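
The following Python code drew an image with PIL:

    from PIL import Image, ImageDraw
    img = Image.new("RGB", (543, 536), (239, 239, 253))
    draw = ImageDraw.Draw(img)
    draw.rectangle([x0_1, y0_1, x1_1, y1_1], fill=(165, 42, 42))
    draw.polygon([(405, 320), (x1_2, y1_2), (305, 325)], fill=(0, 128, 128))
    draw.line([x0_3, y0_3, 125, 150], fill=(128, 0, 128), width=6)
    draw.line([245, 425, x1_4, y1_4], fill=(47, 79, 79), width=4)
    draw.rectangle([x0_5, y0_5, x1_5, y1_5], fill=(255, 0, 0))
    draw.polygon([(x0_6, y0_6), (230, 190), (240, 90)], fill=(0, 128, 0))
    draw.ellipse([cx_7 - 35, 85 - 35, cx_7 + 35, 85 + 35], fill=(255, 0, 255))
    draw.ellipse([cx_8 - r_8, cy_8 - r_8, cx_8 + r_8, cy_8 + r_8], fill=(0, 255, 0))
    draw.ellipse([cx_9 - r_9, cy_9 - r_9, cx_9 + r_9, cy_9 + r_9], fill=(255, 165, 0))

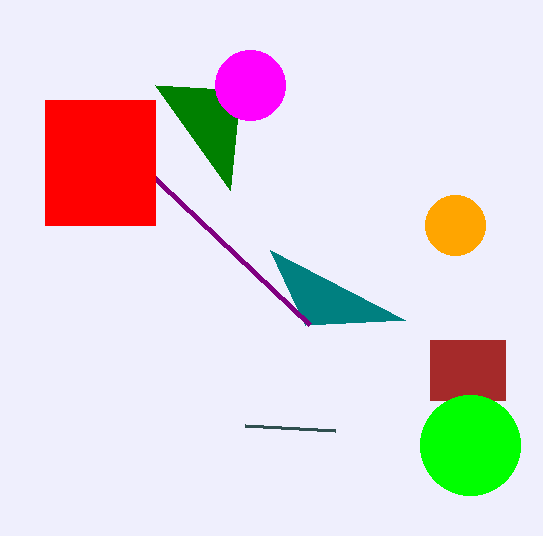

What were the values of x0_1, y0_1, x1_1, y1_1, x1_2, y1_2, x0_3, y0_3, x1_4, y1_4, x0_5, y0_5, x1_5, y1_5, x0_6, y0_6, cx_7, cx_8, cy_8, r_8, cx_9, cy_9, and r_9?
x0_1 = 430
y0_1 = 340
x1_1 = 505
y1_1 = 400
x1_2 = 270
y1_2 = 250
x0_3 = 310
y0_3 = 325
x1_4 = 335
y1_4 = 430
x0_5 = 45
y0_5 = 100
x1_5 = 155
y1_5 = 225
x0_6 = 155
y0_6 = 85
cx_7 = 250
cx_8 = 470
cy_8 = 445
r_8 = 50
cx_9 = 455
cy_9 = 225
r_9 = 30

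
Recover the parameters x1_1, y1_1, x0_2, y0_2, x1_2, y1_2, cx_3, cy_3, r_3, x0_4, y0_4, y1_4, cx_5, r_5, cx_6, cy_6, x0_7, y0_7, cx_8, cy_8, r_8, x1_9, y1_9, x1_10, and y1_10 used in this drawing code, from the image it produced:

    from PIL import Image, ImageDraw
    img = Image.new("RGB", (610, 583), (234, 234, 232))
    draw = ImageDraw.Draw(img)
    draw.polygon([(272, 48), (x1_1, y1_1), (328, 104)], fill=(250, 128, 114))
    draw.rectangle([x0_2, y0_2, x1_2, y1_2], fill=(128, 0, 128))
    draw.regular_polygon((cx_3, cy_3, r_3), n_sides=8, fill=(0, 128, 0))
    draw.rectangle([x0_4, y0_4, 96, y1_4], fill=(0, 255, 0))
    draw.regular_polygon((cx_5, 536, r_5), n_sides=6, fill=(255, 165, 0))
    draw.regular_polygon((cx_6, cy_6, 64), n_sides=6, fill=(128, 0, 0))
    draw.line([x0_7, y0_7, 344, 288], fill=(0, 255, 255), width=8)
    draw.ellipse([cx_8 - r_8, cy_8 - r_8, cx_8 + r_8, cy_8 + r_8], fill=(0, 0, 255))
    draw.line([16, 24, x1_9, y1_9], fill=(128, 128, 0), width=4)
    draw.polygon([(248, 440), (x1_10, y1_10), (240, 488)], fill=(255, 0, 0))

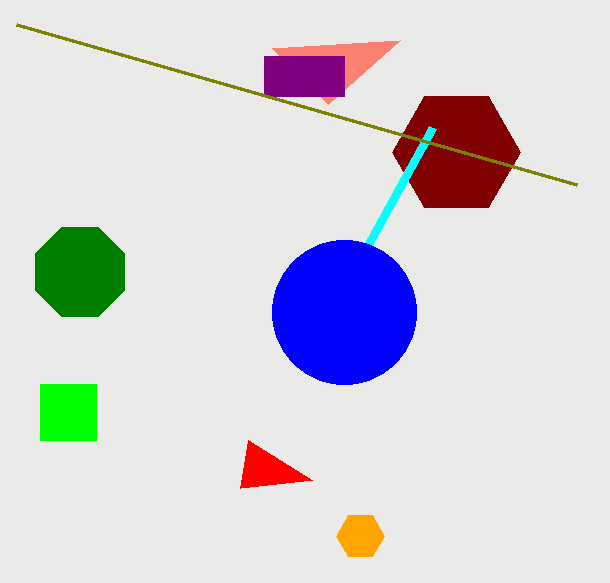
x1_1 = 400, y1_1 = 40, x0_2 = 264, y0_2 = 56, x1_2 = 344, y1_2 = 96, cx_3 = 80, cy_3 = 272, r_3 = 48, x0_4 = 40, y0_4 = 384, y1_4 = 440, cx_5 = 360, r_5 = 24, cx_6 = 456, cy_6 = 152, x0_7 = 432, y0_7 = 128, cx_8 = 344, cy_8 = 312, r_8 = 72, x1_9 = 576, y1_9 = 184, x1_10 = 312, y1_10 = 480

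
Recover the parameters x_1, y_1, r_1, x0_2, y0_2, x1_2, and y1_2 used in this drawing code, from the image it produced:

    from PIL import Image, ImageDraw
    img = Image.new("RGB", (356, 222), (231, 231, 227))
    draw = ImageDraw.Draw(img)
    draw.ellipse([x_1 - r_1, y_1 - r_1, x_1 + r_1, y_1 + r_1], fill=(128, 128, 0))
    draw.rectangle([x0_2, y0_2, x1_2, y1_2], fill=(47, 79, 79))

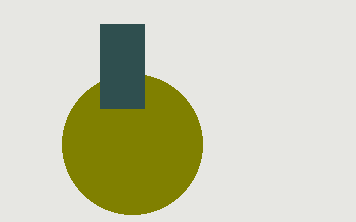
x_1 = 132
y_1 = 144
r_1 = 70
x0_2 = 100
y0_2 = 24
x1_2 = 144
y1_2 = 108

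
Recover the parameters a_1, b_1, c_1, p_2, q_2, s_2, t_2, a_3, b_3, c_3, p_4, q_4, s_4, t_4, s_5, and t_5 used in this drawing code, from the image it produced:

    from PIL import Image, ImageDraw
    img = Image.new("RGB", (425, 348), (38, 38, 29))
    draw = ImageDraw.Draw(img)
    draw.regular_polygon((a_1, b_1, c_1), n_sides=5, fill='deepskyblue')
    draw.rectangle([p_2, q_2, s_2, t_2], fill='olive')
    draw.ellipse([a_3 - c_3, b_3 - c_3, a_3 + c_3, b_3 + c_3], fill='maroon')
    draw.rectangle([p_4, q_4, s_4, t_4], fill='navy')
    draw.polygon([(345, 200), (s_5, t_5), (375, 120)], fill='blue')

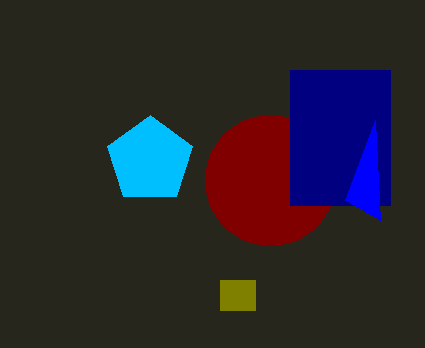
a_1 = 150, b_1 = 160, c_1 = 45, p_2 = 220, q_2 = 280, s_2 = 255, t_2 = 310, a_3 = 270, b_3 = 180, c_3 = 65, p_4 = 290, q_4 = 70, s_4 = 390, t_4 = 205, s_5 = 380, t_5 = 220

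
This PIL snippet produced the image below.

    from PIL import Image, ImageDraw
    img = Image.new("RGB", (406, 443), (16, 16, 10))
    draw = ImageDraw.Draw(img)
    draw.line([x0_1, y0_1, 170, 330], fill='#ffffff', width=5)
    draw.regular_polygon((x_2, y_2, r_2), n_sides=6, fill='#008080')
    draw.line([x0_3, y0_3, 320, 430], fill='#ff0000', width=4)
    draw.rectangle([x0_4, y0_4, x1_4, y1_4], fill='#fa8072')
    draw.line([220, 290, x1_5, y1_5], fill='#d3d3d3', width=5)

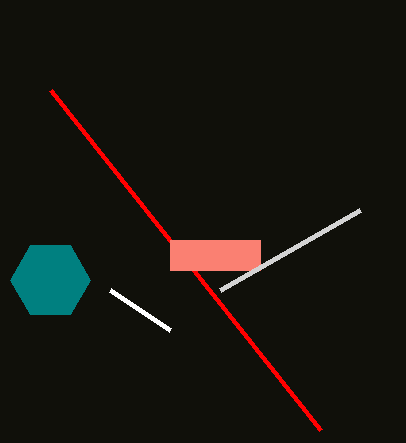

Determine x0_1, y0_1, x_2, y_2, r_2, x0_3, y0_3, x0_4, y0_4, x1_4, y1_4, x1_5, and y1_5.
x0_1 = 110
y0_1 = 290
x_2 = 50
y_2 = 280
r_2 = 40
x0_3 = 50
y0_3 = 90
x0_4 = 170
y0_4 = 240
x1_4 = 260
y1_4 = 270
x1_5 = 360
y1_5 = 210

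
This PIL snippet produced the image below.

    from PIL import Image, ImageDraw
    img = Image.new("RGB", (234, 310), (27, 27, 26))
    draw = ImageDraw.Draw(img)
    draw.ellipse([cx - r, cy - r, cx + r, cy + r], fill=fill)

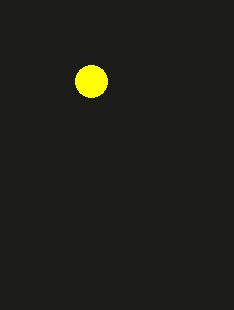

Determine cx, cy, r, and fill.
cx = 91, cy = 81, r = 16, fill = 'yellow'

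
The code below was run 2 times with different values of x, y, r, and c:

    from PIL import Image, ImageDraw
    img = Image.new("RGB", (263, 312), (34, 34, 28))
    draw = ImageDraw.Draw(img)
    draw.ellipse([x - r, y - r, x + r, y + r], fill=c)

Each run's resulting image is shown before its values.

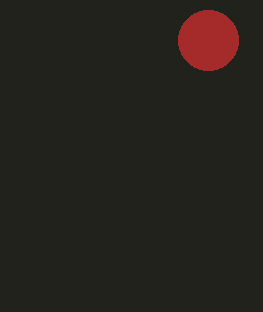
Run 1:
x = 208
y = 40
r = 30
c = 'brown'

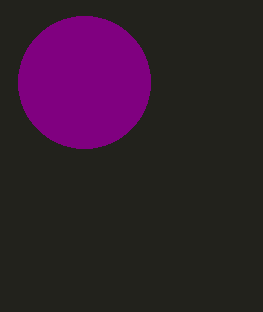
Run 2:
x = 84, y = 82, r = 66, c = 'purple'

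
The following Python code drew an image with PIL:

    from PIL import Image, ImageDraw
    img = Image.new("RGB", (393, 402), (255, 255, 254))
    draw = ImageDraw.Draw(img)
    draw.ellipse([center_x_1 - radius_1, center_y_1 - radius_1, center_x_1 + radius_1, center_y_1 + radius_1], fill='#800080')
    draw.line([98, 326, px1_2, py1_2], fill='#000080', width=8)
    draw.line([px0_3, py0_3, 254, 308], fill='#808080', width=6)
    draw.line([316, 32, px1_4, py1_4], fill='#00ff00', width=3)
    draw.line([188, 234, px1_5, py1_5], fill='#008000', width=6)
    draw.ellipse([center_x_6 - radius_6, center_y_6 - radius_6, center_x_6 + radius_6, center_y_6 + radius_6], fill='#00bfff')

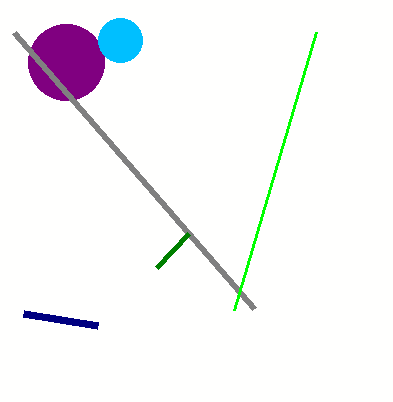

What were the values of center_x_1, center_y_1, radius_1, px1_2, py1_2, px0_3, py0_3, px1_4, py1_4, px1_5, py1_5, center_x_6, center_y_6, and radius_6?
center_x_1 = 66; center_y_1 = 62; radius_1 = 38; px1_2 = 24; py1_2 = 314; px0_3 = 14; py0_3 = 32; px1_4 = 234; py1_4 = 310; px1_5 = 156; py1_5 = 268; center_x_6 = 120; center_y_6 = 40; radius_6 = 22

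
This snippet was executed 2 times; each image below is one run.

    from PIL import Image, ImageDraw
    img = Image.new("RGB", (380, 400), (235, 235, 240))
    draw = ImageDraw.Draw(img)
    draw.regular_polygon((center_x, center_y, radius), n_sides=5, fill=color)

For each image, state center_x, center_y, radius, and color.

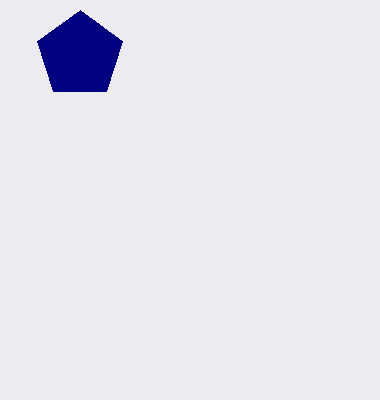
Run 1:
center_x = 80
center_y = 55
radius = 45
color = 'navy'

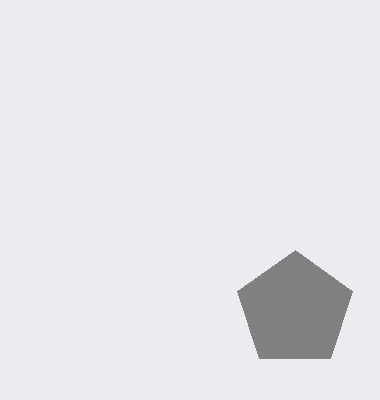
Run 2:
center_x = 295; center_y = 310; radius = 60; color = 'gray'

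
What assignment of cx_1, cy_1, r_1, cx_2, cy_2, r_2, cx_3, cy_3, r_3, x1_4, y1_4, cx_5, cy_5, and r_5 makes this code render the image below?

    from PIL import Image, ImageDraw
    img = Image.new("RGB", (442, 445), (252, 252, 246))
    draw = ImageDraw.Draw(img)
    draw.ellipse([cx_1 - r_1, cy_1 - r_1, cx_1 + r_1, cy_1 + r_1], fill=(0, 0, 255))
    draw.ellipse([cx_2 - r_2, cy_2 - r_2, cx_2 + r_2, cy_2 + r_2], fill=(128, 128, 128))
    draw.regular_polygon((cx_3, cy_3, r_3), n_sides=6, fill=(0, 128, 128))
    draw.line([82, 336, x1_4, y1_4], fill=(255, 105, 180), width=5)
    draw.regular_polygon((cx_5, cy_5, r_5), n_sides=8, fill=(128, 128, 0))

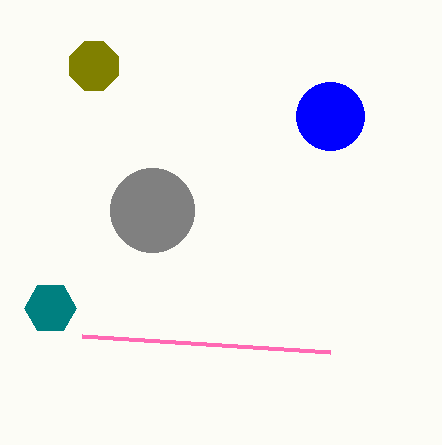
cx_1 = 330, cy_1 = 116, r_1 = 34, cx_2 = 152, cy_2 = 210, r_2 = 42, cx_3 = 50, cy_3 = 308, r_3 = 26, x1_4 = 330, y1_4 = 352, cx_5 = 94, cy_5 = 66, r_5 = 26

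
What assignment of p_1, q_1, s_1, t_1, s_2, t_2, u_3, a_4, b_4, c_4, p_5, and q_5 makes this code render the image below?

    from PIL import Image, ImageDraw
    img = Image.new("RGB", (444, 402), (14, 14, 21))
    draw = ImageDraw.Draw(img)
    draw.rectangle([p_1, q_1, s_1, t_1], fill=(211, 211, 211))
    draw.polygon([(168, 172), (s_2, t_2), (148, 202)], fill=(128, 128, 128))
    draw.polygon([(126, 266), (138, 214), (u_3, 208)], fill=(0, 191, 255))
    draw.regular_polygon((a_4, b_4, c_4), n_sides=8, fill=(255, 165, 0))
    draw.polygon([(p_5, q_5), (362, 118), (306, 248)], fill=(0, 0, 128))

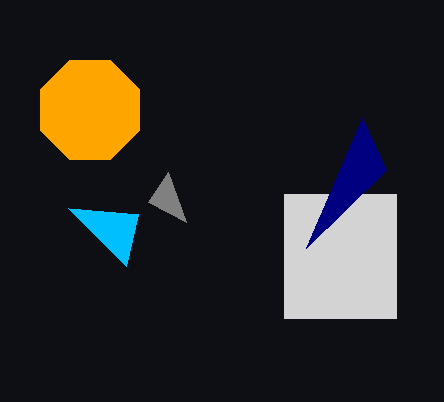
p_1 = 284, q_1 = 194, s_1 = 396, t_1 = 318, s_2 = 186, t_2 = 222, u_3 = 68, a_4 = 90, b_4 = 110, c_4 = 54, p_5 = 386, q_5 = 170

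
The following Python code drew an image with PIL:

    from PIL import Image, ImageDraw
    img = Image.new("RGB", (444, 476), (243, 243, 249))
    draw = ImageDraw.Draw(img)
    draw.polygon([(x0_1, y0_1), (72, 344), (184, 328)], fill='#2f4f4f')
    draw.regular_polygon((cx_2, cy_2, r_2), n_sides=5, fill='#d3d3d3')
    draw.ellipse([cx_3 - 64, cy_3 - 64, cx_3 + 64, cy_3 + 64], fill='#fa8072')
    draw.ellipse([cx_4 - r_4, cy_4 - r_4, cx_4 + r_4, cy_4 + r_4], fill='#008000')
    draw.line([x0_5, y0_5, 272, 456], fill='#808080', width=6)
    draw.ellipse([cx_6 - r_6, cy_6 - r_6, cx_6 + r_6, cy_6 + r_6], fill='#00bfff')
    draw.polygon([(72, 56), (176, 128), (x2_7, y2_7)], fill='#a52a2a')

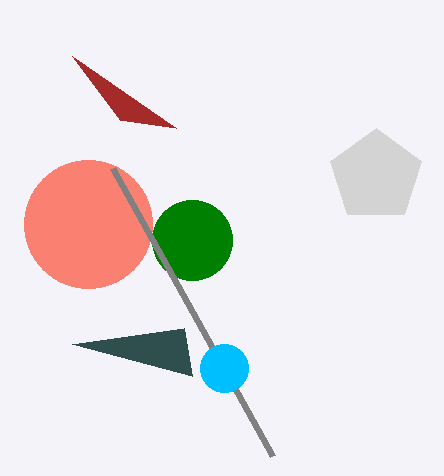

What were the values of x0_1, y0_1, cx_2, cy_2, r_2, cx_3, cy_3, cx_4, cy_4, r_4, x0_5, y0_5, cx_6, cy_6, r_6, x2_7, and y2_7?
x0_1 = 192
y0_1 = 376
cx_2 = 376
cy_2 = 176
r_2 = 48
cx_3 = 88
cy_3 = 224
cx_4 = 192
cy_4 = 240
r_4 = 40
x0_5 = 112
y0_5 = 168
cx_6 = 224
cy_6 = 368
r_6 = 24
x2_7 = 120
y2_7 = 120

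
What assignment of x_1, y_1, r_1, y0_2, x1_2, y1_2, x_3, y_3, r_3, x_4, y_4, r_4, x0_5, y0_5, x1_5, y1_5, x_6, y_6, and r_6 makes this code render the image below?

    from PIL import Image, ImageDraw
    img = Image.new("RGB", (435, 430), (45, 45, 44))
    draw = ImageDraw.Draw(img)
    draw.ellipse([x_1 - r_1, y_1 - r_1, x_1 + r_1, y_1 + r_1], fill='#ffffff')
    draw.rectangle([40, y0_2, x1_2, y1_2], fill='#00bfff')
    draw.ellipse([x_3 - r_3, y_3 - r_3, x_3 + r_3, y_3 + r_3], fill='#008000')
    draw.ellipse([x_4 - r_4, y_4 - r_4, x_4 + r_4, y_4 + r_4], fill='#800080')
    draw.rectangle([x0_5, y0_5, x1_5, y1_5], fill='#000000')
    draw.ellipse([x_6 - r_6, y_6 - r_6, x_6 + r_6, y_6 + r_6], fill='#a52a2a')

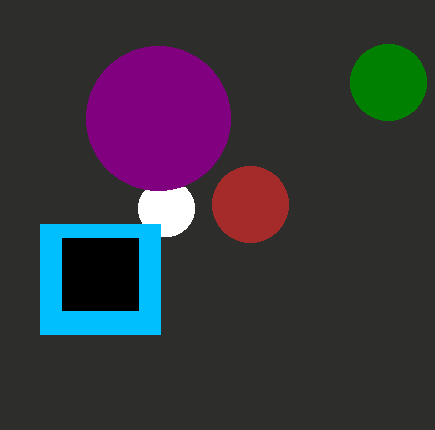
x_1 = 166
y_1 = 208
r_1 = 28
y0_2 = 224
x1_2 = 160
y1_2 = 334
x_3 = 388
y_3 = 82
r_3 = 38
x_4 = 158
y_4 = 118
r_4 = 72
x0_5 = 62
y0_5 = 238
x1_5 = 138
y1_5 = 310
x_6 = 250
y_6 = 204
r_6 = 38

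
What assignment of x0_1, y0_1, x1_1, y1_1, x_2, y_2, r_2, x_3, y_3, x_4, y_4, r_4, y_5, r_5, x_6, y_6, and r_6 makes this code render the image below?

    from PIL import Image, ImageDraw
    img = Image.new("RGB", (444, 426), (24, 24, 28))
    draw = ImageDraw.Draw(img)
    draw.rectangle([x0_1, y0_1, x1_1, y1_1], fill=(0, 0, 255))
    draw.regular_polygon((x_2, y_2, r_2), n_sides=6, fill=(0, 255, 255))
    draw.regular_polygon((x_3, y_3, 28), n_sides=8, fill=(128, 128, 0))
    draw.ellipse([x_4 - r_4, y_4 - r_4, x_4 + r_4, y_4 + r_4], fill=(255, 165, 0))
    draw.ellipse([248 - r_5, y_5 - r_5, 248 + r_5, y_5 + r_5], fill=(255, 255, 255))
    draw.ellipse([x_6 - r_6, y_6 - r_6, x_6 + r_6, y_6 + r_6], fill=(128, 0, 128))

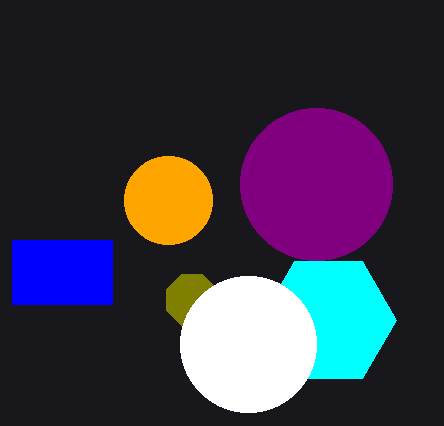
x0_1 = 12; y0_1 = 240; x1_1 = 112; y1_1 = 304; x_2 = 328; y_2 = 320; r_2 = 68; x_3 = 192; y_3 = 300; x_4 = 168; y_4 = 200; r_4 = 44; y_5 = 344; r_5 = 68; x_6 = 316; y_6 = 184; r_6 = 76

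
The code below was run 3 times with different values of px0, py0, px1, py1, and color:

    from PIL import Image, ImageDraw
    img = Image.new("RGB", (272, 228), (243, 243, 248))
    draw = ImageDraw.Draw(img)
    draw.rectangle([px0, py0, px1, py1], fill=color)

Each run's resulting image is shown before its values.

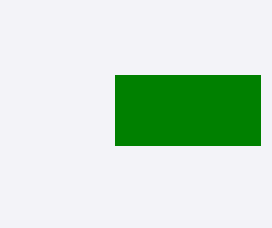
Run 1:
px0 = 115; py0 = 75; px1 = 260; py1 = 145; color = 'green'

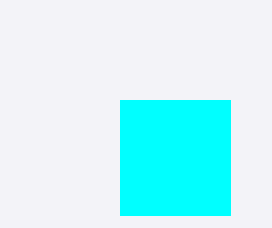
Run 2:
px0 = 120; py0 = 100; px1 = 230; py1 = 215; color = 'cyan'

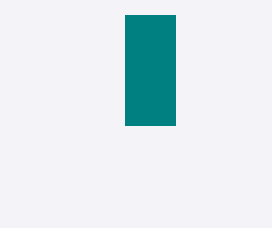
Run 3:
px0 = 125
py0 = 15
px1 = 175
py1 = 125
color = 'teal'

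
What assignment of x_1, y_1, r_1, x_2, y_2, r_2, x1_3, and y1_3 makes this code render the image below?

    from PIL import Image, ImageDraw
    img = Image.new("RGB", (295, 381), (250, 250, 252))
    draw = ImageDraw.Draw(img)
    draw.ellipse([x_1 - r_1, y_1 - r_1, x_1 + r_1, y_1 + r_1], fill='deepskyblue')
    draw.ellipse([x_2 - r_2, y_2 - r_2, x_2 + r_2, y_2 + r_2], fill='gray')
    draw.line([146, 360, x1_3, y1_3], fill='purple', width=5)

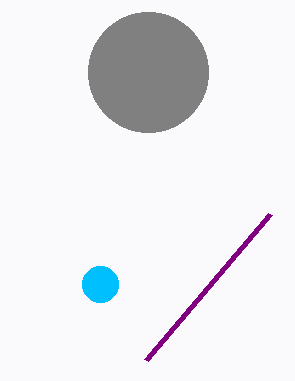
x_1 = 100, y_1 = 284, r_1 = 18, x_2 = 148, y_2 = 72, r_2 = 60, x1_3 = 270, y1_3 = 214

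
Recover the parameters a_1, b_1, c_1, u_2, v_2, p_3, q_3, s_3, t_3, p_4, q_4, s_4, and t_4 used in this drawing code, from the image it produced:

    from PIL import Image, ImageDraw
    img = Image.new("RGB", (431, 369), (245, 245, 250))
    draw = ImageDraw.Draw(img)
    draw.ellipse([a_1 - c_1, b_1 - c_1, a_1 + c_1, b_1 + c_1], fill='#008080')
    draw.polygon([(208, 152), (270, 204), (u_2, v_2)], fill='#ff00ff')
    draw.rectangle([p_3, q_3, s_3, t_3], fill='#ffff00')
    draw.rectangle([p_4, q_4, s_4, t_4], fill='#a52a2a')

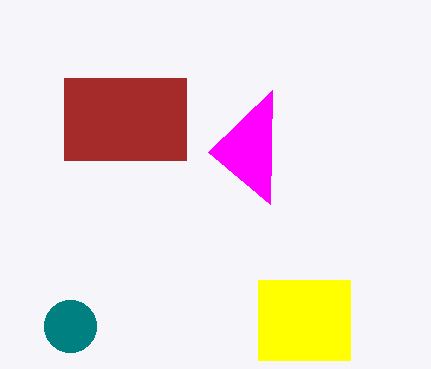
a_1 = 70; b_1 = 326; c_1 = 26; u_2 = 272; v_2 = 90; p_3 = 258; q_3 = 280; s_3 = 350; t_3 = 360; p_4 = 64; q_4 = 78; s_4 = 186; t_4 = 160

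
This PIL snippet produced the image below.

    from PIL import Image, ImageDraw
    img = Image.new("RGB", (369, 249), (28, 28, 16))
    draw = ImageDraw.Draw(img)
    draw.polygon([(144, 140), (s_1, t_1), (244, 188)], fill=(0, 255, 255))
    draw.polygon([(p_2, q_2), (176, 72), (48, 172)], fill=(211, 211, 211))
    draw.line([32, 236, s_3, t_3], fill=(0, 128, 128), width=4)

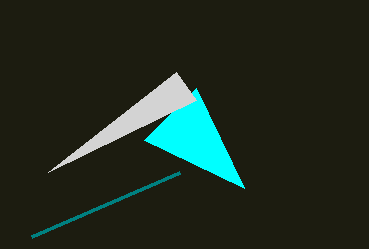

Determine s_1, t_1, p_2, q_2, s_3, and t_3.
s_1 = 196, t_1 = 88, p_2 = 196, q_2 = 100, s_3 = 180, t_3 = 172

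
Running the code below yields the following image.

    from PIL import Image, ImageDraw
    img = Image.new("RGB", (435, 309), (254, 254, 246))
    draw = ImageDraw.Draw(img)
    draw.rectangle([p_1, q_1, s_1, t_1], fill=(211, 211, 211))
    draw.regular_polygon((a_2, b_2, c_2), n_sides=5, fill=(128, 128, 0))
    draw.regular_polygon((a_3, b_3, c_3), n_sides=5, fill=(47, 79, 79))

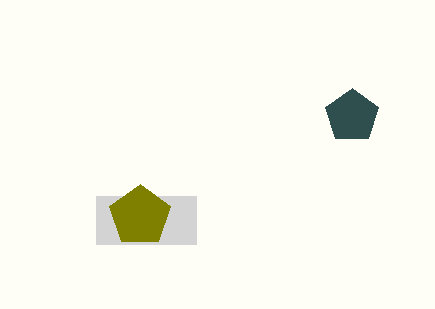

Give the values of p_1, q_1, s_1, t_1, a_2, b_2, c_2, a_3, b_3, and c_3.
p_1 = 96
q_1 = 196
s_1 = 196
t_1 = 244
a_2 = 140
b_2 = 216
c_2 = 32
a_3 = 352
b_3 = 116
c_3 = 28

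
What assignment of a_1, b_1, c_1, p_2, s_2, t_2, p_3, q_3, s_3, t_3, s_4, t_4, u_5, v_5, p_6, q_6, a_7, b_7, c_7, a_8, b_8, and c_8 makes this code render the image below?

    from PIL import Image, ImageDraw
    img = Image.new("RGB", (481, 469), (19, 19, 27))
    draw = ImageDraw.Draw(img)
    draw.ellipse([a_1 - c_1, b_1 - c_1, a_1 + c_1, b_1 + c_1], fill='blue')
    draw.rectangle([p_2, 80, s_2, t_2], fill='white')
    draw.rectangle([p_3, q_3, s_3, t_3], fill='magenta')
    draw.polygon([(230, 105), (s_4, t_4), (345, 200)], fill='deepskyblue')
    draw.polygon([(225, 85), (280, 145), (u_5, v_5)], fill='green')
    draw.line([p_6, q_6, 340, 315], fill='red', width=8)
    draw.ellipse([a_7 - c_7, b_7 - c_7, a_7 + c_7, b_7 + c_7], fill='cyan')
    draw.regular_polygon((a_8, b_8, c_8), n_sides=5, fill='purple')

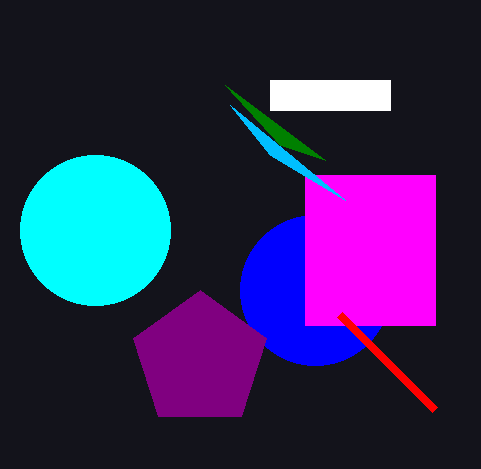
a_1 = 315
b_1 = 290
c_1 = 75
p_2 = 270
s_2 = 390
t_2 = 110
p_3 = 305
q_3 = 175
s_3 = 435
t_3 = 325
s_4 = 270
t_4 = 155
u_5 = 325
v_5 = 160
p_6 = 435
q_6 = 410
a_7 = 95
b_7 = 230
c_7 = 75
a_8 = 200
b_8 = 360
c_8 = 70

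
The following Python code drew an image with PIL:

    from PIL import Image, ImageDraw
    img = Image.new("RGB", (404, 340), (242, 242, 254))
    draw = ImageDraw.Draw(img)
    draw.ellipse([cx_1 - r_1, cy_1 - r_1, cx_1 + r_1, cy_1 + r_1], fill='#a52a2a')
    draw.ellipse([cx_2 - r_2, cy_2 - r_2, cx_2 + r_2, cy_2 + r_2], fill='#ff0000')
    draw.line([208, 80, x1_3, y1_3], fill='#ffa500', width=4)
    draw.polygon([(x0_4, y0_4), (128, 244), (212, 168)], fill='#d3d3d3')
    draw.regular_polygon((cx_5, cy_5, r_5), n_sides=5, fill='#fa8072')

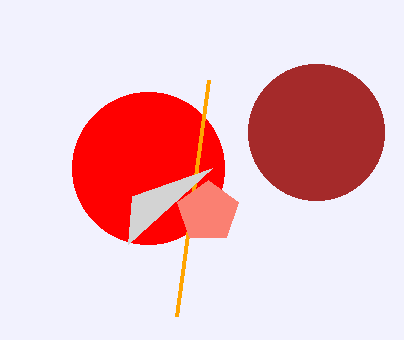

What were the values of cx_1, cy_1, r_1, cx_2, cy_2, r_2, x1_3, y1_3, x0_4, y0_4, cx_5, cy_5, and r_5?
cx_1 = 316; cy_1 = 132; r_1 = 68; cx_2 = 148; cy_2 = 168; r_2 = 76; x1_3 = 176; y1_3 = 316; x0_4 = 132; y0_4 = 196; cx_5 = 208; cy_5 = 212; r_5 = 32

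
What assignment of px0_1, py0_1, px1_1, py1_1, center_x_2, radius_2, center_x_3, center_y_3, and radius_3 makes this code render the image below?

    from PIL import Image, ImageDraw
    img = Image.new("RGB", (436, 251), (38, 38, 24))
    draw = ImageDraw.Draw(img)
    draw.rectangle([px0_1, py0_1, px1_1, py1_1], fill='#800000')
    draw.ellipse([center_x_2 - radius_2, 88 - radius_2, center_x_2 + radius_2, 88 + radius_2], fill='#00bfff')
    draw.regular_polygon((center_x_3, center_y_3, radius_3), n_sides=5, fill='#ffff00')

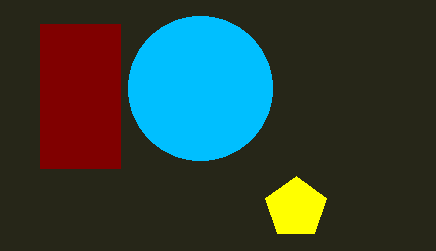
px0_1 = 40
py0_1 = 24
px1_1 = 120
py1_1 = 168
center_x_2 = 200
radius_2 = 72
center_x_3 = 296
center_y_3 = 208
radius_3 = 32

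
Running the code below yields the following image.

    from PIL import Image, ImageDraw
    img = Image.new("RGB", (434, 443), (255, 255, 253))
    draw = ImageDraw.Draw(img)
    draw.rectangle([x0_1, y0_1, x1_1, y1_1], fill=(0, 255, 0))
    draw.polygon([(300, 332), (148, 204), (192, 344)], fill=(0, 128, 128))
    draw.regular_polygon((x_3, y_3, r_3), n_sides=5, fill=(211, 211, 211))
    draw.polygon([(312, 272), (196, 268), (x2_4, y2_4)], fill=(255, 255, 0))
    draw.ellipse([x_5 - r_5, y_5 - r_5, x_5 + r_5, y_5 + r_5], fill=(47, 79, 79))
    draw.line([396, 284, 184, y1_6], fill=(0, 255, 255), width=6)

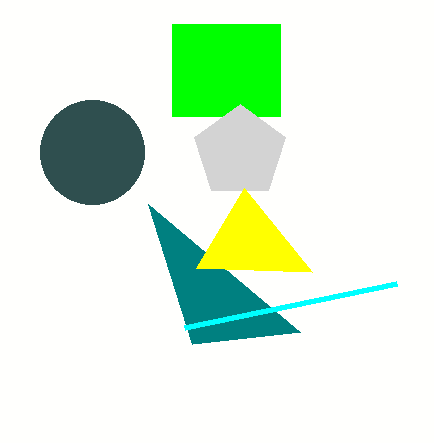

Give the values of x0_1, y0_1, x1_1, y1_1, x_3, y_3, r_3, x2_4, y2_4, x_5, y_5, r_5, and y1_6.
x0_1 = 172; y0_1 = 24; x1_1 = 280; y1_1 = 116; x_3 = 240; y_3 = 152; r_3 = 48; x2_4 = 244; y2_4 = 188; x_5 = 92; y_5 = 152; r_5 = 52; y1_6 = 328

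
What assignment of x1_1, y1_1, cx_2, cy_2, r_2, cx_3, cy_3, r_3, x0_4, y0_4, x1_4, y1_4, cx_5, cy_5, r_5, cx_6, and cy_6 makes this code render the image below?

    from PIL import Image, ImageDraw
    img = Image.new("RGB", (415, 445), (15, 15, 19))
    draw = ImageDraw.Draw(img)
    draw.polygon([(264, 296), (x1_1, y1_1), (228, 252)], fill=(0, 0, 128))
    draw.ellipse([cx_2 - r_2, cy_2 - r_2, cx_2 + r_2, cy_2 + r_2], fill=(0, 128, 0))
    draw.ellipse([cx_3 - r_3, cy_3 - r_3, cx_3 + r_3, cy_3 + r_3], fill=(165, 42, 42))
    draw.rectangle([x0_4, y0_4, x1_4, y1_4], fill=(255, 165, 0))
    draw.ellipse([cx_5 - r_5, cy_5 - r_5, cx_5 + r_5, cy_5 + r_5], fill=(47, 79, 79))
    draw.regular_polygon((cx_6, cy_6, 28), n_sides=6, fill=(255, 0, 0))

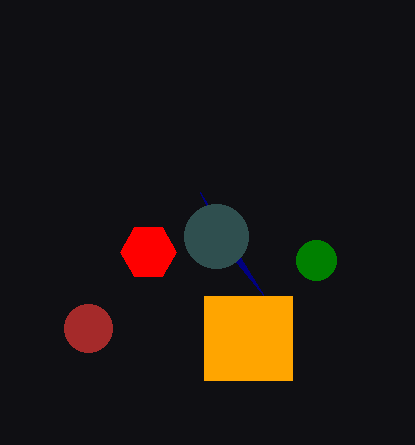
x1_1 = 200; y1_1 = 192; cx_2 = 316; cy_2 = 260; r_2 = 20; cx_3 = 88; cy_3 = 328; r_3 = 24; x0_4 = 204; y0_4 = 296; x1_4 = 292; y1_4 = 380; cx_5 = 216; cy_5 = 236; r_5 = 32; cx_6 = 148; cy_6 = 252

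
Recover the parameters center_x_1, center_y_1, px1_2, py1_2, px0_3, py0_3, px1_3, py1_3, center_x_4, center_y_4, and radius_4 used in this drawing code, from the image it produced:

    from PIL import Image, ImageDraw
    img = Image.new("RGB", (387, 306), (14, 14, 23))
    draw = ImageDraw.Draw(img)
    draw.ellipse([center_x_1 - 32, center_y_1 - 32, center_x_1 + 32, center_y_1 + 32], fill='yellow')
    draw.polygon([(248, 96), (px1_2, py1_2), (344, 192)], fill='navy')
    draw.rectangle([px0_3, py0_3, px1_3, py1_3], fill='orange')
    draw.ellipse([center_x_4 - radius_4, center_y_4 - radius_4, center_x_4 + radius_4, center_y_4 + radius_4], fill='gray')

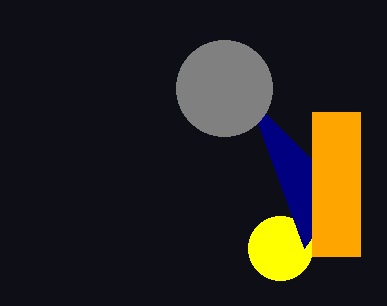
center_x_1 = 280, center_y_1 = 248, px1_2 = 304, py1_2 = 248, px0_3 = 312, py0_3 = 112, px1_3 = 360, py1_3 = 256, center_x_4 = 224, center_y_4 = 88, radius_4 = 48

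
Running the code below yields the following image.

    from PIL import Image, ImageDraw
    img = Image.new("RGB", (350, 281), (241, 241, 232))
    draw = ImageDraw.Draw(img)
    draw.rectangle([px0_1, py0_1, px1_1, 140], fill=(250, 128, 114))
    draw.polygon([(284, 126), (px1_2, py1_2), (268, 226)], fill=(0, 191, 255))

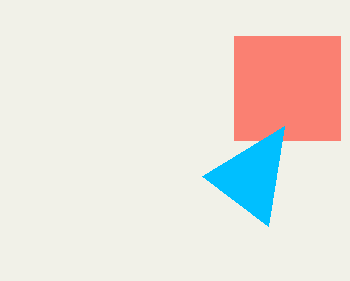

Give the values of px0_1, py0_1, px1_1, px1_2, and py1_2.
px0_1 = 234, py0_1 = 36, px1_1 = 340, px1_2 = 202, py1_2 = 176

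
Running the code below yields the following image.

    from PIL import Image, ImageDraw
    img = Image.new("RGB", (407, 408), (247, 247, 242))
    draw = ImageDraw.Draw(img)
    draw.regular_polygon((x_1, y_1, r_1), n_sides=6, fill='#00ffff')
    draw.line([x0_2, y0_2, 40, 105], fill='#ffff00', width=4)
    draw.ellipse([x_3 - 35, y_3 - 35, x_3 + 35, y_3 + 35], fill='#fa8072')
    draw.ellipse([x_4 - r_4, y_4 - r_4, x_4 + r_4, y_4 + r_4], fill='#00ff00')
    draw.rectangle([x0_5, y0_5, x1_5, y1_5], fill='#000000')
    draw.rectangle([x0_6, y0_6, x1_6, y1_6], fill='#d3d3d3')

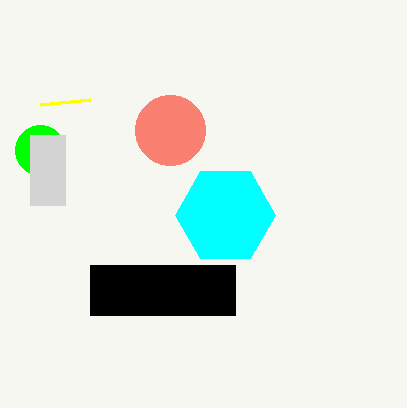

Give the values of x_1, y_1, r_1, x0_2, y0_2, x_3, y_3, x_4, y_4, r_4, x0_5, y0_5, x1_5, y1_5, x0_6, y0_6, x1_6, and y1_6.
x_1 = 225, y_1 = 215, r_1 = 50, x0_2 = 90, y0_2 = 100, x_3 = 170, y_3 = 130, x_4 = 40, y_4 = 150, r_4 = 25, x0_5 = 90, y0_5 = 265, x1_5 = 235, y1_5 = 315, x0_6 = 30, y0_6 = 135, x1_6 = 65, y1_6 = 205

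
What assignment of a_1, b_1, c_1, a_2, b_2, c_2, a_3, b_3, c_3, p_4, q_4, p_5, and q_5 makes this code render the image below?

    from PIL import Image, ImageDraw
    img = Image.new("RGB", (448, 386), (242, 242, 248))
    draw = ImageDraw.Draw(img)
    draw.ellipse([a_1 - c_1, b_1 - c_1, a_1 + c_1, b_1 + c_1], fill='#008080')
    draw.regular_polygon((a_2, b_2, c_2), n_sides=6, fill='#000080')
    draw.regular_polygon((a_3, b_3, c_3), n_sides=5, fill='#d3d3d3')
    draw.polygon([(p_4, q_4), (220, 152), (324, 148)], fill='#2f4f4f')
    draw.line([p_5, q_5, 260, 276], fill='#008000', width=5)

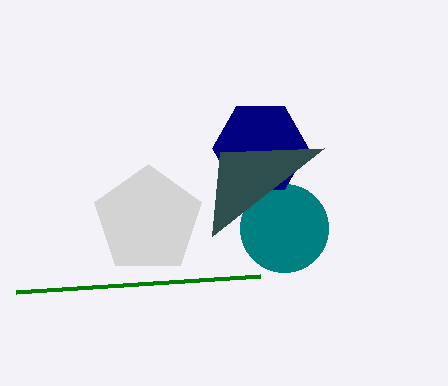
a_1 = 284
b_1 = 228
c_1 = 44
a_2 = 260
b_2 = 148
c_2 = 48
a_3 = 148
b_3 = 220
c_3 = 56
p_4 = 212
q_4 = 236
p_5 = 16
q_5 = 292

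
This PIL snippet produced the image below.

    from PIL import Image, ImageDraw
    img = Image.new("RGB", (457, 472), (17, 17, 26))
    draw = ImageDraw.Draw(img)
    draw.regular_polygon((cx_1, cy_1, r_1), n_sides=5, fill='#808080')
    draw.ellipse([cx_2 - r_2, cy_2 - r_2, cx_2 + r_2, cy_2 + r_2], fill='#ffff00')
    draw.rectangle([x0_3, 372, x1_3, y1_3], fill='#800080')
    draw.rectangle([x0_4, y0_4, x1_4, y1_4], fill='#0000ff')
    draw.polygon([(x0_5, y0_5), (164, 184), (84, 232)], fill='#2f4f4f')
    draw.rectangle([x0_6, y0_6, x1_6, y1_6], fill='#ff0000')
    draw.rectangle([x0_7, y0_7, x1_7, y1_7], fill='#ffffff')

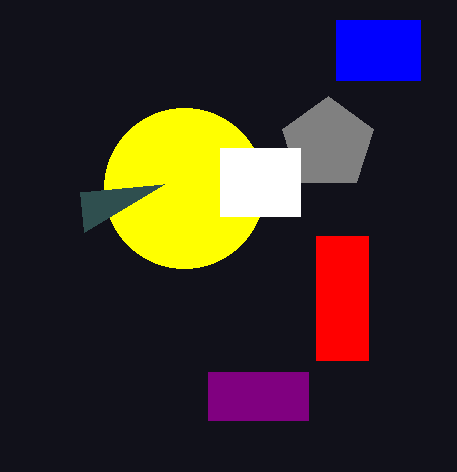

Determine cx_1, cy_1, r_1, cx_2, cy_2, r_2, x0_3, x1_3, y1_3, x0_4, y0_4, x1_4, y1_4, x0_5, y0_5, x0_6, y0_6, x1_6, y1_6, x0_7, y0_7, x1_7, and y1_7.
cx_1 = 328; cy_1 = 144; r_1 = 48; cx_2 = 184; cy_2 = 188; r_2 = 80; x0_3 = 208; x1_3 = 308; y1_3 = 420; x0_4 = 336; y0_4 = 20; x1_4 = 420; y1_4 = 80; x0_5 = 80; y0_5 = 192; x0_6 = 316; y0_6 = 236; x1_6 = 368; y1_6 = 360; x0_7 = 220; y0_7 = 148; x1_7 = 300; y1_7 = 216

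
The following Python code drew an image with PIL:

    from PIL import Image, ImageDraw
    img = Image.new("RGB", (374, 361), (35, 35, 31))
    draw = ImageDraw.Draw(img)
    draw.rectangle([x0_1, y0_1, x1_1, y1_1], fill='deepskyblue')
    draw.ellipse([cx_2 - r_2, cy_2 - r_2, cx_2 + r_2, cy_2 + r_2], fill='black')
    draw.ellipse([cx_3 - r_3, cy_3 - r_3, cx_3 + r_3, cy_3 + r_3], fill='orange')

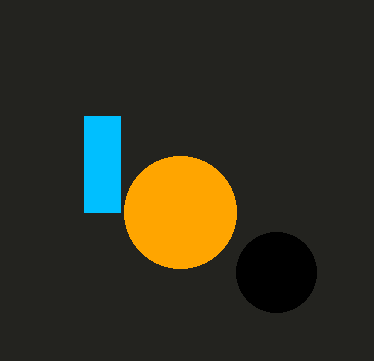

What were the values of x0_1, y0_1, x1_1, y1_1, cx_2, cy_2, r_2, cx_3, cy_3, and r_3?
x0_1 = 84; y0_1 = 116; x1_1 = 120; y1_1 = 212; cx_2 = 276; cy_2 = 272; r_2 = 40; cx_3 = 180; cy_3 = 212; r_3 = 56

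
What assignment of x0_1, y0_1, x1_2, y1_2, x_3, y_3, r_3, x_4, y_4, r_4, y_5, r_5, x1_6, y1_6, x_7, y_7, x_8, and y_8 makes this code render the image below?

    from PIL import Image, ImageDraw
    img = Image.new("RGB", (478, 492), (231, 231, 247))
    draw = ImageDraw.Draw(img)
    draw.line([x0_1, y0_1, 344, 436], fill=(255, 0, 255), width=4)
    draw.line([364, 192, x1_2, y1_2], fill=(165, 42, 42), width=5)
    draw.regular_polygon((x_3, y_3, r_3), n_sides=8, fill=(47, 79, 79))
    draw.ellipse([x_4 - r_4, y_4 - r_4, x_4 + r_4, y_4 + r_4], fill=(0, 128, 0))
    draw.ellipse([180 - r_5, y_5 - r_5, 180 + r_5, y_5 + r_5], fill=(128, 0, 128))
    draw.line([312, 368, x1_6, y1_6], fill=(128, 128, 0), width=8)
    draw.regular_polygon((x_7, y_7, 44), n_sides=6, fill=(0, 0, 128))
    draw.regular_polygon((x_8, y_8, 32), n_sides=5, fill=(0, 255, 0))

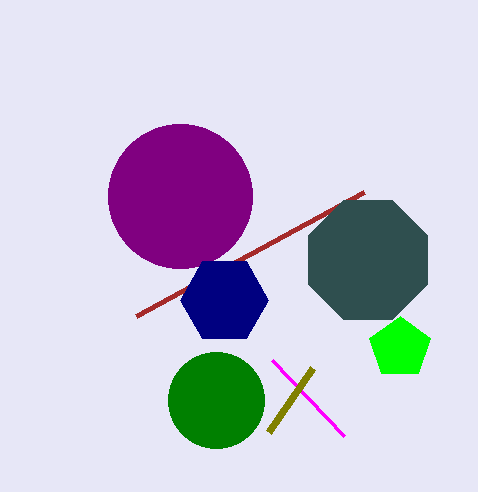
x0_1 = 272
y0_1 = 360
x1_2 = 136
y1_2 = 316
x_3 = 368
y_3 = 260
r_3 = 64
x_4 = 216
y_4 = 400
r_4 = 48
y_5 = 196
r_5 = 72
x1_6 = 268
y1_6 = 432
x_7 = 224
y_7 = 300
x_8 = 400
y_8 = 348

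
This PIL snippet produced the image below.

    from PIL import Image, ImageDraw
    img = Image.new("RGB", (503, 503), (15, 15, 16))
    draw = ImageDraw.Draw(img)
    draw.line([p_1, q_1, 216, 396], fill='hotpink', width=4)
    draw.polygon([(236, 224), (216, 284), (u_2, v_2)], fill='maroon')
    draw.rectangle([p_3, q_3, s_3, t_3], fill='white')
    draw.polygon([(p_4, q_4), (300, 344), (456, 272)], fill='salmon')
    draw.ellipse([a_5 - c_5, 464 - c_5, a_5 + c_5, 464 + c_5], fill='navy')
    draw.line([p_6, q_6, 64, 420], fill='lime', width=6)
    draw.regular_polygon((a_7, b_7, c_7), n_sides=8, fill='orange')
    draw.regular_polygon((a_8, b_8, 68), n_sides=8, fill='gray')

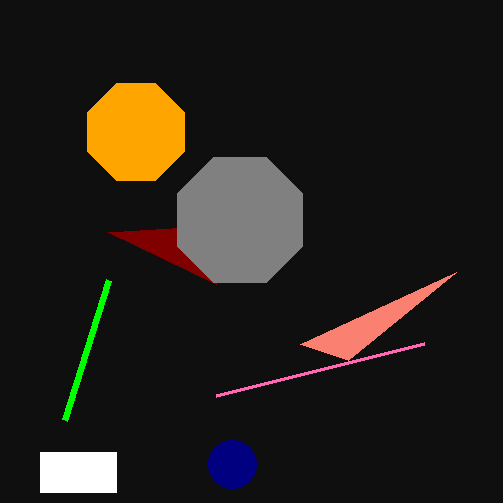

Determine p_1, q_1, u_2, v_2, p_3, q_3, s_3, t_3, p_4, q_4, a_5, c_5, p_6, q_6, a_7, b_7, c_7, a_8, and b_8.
p_1 = 424, q_1 = 344, u_2 = 108, v_2 = 232, p_3 = 40, q_3 = 452, s_3 = 116, t_3 = 492, p_4 = 348, q_4 = 360, a_5 = 232, c_5 = 24, p_6 = 108, q_6 = 280, a_7 = 136, b_7 = 132, c_7 = 52, a_8 = 240, b_8 = 220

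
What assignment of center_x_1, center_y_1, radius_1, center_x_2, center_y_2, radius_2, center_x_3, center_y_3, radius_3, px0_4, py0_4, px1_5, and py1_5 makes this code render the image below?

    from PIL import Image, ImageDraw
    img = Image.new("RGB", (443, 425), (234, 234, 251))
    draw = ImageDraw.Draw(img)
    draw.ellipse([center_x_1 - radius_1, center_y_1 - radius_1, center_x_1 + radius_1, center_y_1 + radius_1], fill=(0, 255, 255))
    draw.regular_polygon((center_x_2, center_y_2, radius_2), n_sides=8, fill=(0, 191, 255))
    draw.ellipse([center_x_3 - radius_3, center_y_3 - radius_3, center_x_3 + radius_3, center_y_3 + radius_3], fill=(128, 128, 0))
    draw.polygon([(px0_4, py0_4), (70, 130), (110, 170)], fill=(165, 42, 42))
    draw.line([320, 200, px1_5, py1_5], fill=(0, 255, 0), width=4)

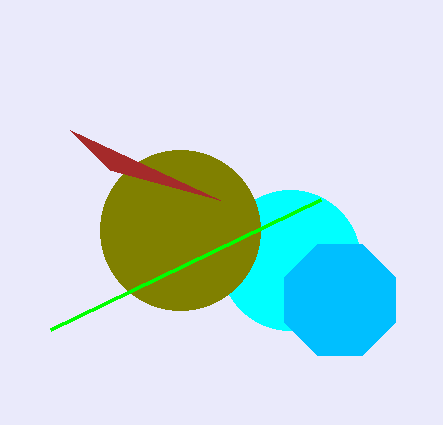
center_x_1 = 290, center_y_1 = 260, radius_1 = 70, center_x_2 = 340, center_y_2 = 300, radius_2 = 60, center_x_3 = 180, center_y_3 = 230, radius_3 = 80, px0_4 = 220, py0_4 = 200, px1_5 = 50, py1_5 = 330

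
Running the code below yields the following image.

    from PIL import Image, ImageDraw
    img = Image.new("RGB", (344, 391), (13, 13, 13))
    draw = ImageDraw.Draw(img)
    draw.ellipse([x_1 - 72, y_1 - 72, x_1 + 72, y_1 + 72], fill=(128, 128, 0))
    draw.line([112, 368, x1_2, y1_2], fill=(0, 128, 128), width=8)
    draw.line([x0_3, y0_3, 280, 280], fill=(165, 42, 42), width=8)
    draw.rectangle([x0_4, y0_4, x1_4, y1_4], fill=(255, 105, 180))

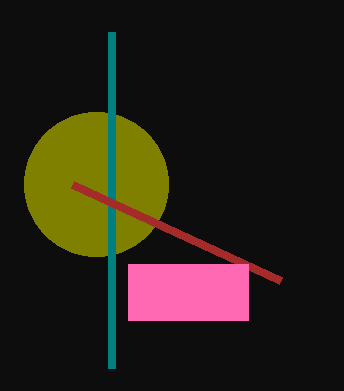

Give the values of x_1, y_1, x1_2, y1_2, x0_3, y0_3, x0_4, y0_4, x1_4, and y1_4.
x_1 = 96; y_1 = 184; x1_2 = 112; y1_2 = 32; x0_3 = 72; y0_3 = 184; x0_4 = 128; y0_4 = 264; x1_4 = 248; y1_4 = 320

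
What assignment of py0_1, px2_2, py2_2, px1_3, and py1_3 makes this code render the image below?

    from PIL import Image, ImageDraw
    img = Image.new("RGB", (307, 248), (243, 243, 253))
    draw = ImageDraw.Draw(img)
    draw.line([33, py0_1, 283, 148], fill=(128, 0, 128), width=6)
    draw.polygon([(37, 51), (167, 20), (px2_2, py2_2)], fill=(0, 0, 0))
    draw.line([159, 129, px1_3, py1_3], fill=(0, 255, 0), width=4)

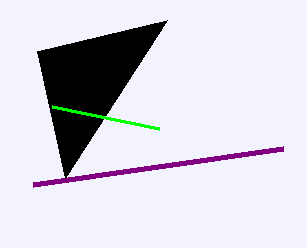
py0_1 = 184; px2_2 = 65; py2_2 = 178; px1_3 = 52; py1_3 = 107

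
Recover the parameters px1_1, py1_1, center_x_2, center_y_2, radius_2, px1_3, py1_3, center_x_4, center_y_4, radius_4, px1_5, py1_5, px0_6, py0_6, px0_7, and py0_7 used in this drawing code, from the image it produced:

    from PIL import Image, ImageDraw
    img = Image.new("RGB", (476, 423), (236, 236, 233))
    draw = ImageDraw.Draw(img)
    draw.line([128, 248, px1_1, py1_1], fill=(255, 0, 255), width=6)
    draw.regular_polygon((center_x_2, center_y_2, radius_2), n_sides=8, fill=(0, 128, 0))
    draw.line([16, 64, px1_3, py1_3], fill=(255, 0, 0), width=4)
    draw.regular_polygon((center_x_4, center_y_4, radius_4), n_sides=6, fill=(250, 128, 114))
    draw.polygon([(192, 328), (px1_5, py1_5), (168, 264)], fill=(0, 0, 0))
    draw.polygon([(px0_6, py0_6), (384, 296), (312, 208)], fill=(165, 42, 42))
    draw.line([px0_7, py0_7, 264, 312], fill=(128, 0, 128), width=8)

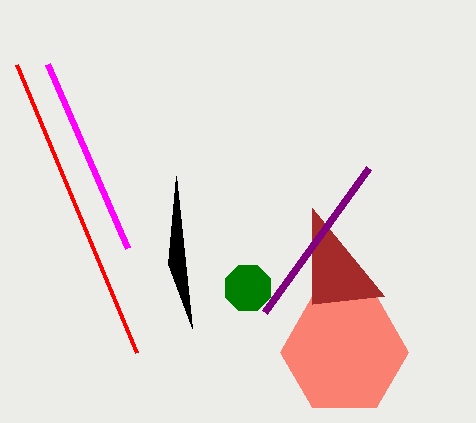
px1_1 = 48; py1_1 = 64; center_x_2 = 248; center_y_2 = 288; radius_2 = 24; px1_3 = 136; py1_3 = 352; center_x_4 = 344; center_y_4 = 352; radius_4 = 64; px1_5 = 176; py1_5 = 176; px0_6 = 312; py0_6 = 304; px0_7 = 368; py0_7 = 168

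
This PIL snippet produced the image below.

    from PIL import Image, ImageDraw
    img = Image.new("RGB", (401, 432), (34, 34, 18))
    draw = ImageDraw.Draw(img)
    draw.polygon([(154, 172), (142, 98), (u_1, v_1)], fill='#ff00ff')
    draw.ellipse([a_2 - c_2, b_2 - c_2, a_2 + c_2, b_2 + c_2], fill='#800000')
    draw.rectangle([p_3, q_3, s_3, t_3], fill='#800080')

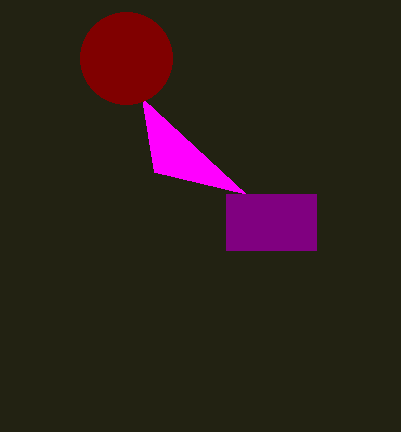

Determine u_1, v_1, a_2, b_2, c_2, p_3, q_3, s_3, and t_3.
u_1 = 246
v_1 = 194
a_2 = 126
b_2 = 58
c_2 = 46
p_3 = 226
q_3 = 194
s_3 = 316
t_3 = 250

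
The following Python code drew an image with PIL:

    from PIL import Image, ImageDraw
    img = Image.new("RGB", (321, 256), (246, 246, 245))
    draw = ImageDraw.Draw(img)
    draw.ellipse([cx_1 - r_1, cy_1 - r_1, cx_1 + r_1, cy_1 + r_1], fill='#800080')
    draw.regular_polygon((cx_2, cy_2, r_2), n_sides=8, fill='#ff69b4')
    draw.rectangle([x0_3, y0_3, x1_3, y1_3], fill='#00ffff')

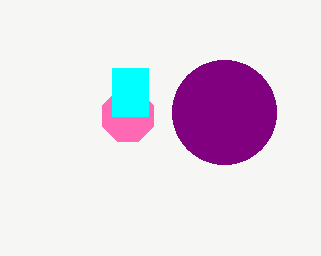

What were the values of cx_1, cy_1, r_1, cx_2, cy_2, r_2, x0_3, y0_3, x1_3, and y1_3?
cx_1 = 224, cy_1 = 112, r_1 = 52, cx_2 = 128, cy_2 = 116, r_2 = 28, x0_3 = 112, y0_3 = 68, x1_3 = 148, y1_3 = 116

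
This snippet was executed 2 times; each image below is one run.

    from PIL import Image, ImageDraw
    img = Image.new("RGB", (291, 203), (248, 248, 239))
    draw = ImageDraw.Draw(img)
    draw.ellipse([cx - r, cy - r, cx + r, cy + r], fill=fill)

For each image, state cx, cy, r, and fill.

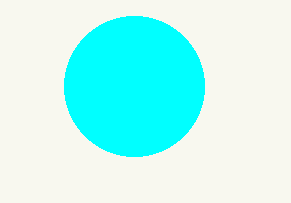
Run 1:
cx = 134, cy = 86, r = 70, fill = 'cyan'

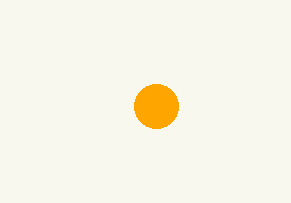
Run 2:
cx = 156, cy = 106, r = 22, fill = 'orange'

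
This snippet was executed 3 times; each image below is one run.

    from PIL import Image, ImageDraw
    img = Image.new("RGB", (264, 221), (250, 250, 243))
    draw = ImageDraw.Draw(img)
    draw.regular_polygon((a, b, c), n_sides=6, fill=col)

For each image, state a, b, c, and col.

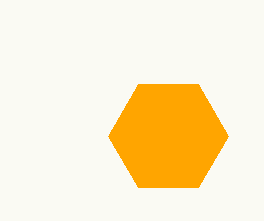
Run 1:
a = 168
b = 136
c = 60
col = 'orange'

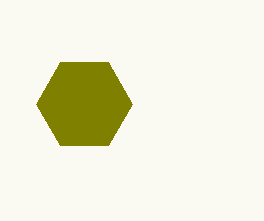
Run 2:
a = 84; b = 104; c = 48; col = 'olive'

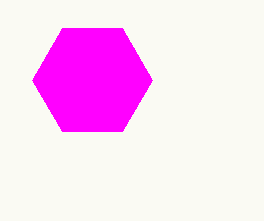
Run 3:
a = 92; b = 80; c = 60; col = 'magenta'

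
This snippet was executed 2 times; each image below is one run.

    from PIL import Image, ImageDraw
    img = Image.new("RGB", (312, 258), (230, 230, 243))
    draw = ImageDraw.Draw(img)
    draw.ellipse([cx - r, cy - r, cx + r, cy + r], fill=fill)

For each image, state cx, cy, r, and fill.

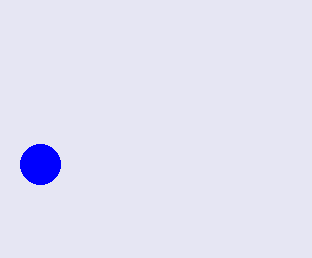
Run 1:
cx = 40
cy = 164
r = 20
fill = 'blue'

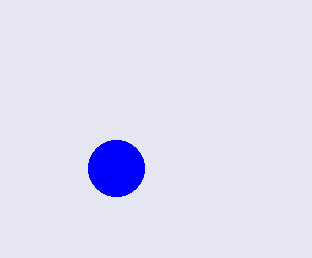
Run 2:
cx = 116; cy = 168; r = 28; fill = 'blue'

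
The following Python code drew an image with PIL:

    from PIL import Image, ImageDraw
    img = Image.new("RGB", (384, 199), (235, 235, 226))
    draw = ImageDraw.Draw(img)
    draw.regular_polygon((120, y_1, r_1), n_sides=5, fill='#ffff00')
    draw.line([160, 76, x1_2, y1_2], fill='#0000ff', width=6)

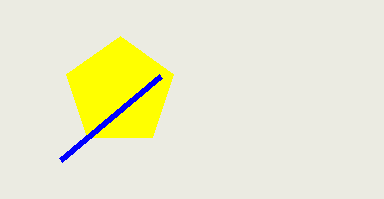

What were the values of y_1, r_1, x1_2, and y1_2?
y_1 = 92; r_1 = 56; x1_2 = 60; y1_2 = 160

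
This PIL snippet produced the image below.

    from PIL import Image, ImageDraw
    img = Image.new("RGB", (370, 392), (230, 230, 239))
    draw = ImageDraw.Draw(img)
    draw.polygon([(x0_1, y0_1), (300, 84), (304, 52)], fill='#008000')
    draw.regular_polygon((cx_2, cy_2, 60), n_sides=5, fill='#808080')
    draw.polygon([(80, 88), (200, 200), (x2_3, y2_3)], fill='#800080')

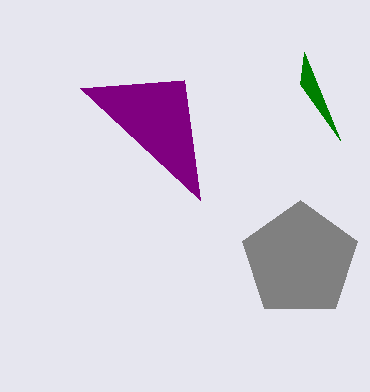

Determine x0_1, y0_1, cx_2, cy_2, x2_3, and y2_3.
x0_1 = 340
y0_1 = 140
cx_2 = 300
cy_2 = 260
x2_3 = 184
y2_3 = 80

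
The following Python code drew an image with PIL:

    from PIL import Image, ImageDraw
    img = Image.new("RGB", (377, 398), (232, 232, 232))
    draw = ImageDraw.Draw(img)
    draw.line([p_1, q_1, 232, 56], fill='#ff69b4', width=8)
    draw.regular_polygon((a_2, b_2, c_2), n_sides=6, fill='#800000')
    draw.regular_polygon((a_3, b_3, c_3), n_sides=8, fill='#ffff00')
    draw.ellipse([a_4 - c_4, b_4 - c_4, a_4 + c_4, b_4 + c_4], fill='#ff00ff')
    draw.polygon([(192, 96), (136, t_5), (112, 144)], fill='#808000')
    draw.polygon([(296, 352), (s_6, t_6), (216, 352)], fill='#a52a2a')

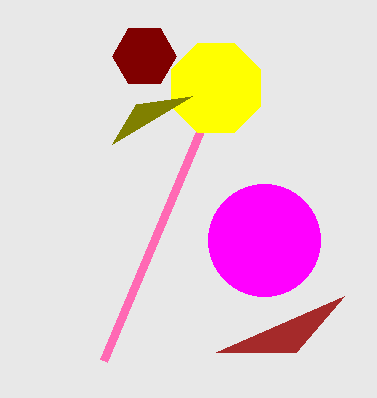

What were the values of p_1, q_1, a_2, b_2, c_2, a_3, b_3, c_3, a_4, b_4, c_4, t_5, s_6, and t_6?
p_1 = 104
q_1 = 360
a_2 = 144
b_2 = 56
c_2 = 32
a_3 = 216
b_3 = 88
c_3 = 48
a_4 = 264
b_4 = 240
c_4 = 56
t_5 = 104
s_6 = 344
t_6 = 296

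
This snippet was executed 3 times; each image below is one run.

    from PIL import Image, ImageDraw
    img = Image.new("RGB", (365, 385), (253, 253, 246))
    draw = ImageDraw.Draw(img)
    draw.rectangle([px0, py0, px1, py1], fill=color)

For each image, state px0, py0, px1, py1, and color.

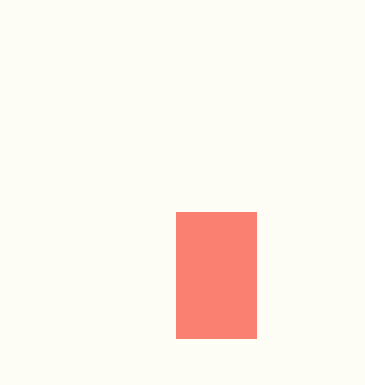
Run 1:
px0 = 176; py0 = 212; px1 = 256; py1 = 338; color = 'salmon'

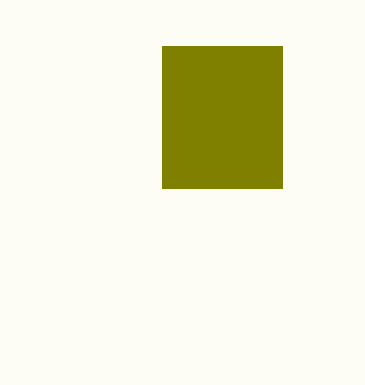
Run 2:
px0 = 162, py0 = 46, px1 = 282, py1 = 188, color = 'olive'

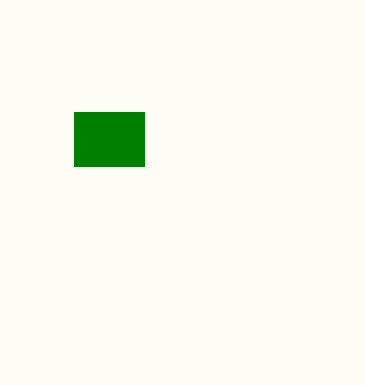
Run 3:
px0 = 74, py0 = 112, px1 = 144, py1 = 166, color = 'green'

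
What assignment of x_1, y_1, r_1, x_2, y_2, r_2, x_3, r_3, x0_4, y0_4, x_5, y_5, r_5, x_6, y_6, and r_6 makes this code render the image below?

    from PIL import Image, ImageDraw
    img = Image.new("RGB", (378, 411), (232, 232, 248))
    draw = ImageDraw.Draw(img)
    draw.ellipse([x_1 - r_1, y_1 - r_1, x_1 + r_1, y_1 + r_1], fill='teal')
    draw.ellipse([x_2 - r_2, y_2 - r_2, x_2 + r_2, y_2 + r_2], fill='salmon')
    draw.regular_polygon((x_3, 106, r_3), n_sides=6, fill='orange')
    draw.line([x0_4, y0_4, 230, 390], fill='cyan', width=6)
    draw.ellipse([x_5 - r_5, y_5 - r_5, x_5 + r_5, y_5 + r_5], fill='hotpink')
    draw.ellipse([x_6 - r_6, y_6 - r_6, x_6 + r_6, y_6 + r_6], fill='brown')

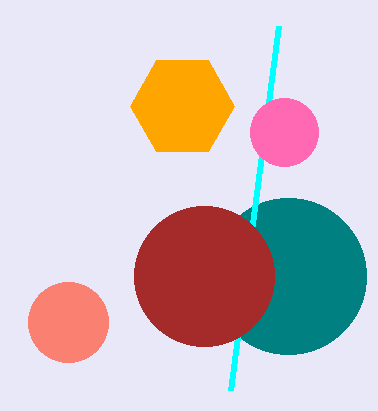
x_1 = 288
y_1 = 276
r_1 = 78
x_2 = 68
y_2 = 322
r_2 = 40
x_3 = 182
r_3 = 52
x0_4 = 278
y0_4 = 26
x_5 = 284
y_5 = 132
r_5 = 34
x_6 = 204
y_6 = 276
r_6 = 70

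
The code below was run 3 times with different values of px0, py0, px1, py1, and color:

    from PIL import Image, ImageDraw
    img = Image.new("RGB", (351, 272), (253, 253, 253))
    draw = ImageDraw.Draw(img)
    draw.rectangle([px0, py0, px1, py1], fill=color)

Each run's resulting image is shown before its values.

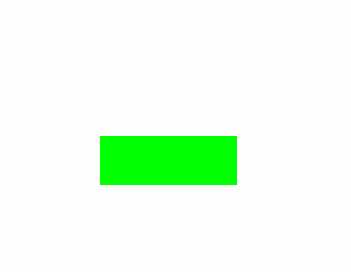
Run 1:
px0 = 100, py0 = 136, px1 = 236, py1 = 184, color = 'lime'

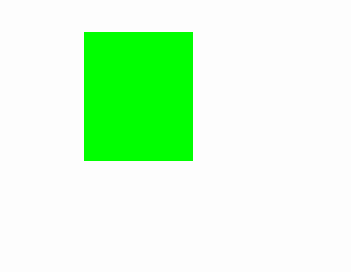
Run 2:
px0 = 84; py0 = 32; px1 = 192; py1 = 160; color = 'lime'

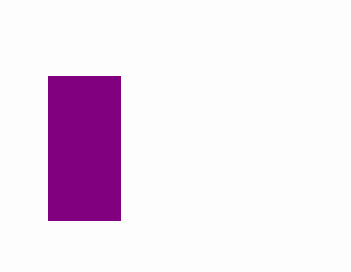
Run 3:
px0 = 48, py0 = 76, px1 = 120, py1 = 220, color = 'purple'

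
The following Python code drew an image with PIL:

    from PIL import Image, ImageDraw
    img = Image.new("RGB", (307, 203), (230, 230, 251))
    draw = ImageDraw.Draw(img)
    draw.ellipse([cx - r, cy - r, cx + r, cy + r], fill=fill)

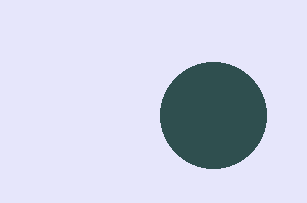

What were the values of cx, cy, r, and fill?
cx = 213; cy = 115; r = 53; fill = 'darkslategray'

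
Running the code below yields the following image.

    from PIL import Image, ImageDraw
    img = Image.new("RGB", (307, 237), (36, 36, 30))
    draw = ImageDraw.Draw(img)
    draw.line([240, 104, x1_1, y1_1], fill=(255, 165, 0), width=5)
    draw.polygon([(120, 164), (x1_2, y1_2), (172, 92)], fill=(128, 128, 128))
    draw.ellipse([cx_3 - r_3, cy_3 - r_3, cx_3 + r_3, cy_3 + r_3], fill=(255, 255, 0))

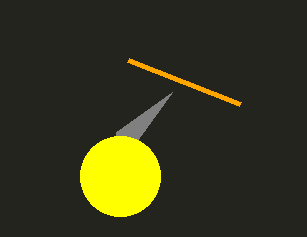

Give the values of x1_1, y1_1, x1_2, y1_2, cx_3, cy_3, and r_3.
x1_1 = 128, y1_1 = 60, x1_2 = 116, y1_2 = 132, cx_3 = 120, cy_3 = 176, r_3 = 40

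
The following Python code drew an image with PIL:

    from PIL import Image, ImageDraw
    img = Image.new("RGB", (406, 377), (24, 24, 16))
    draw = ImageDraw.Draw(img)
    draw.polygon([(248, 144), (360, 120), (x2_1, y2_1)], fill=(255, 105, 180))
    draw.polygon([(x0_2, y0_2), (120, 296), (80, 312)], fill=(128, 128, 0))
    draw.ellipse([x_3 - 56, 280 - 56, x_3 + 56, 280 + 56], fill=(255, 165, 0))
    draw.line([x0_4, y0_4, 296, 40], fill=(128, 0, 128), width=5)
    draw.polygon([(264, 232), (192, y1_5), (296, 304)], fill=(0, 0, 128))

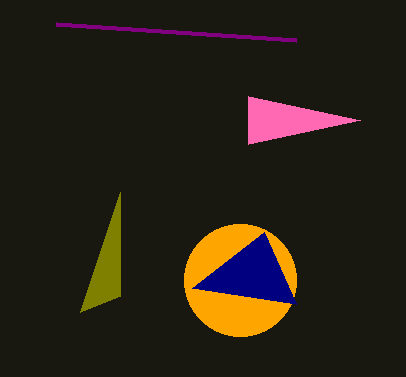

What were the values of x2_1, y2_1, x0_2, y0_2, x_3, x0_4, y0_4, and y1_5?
x2_1 = 248, y2_1 = 96, x0_2 = 120, y0_2 = 192, x_3 = 240, x0_4 = 56, y0_4 = 24, y1_5 = 288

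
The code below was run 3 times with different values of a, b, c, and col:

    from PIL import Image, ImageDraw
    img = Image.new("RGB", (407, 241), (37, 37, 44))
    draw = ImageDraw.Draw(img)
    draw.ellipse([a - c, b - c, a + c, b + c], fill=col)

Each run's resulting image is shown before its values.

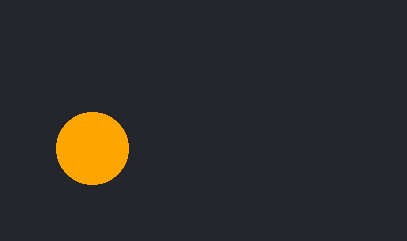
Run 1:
a = 92
b = 148
c = 36
col = 'orange'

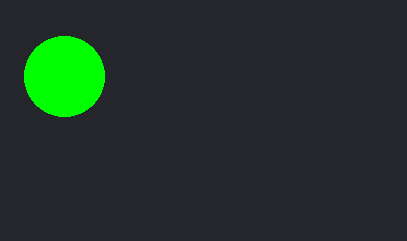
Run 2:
a = 64
b = 76
c = 40
col = 'lime'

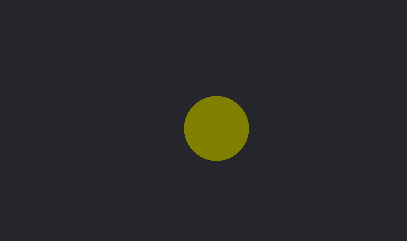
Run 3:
a = 216; b = 128; c = 32; col = 'olive'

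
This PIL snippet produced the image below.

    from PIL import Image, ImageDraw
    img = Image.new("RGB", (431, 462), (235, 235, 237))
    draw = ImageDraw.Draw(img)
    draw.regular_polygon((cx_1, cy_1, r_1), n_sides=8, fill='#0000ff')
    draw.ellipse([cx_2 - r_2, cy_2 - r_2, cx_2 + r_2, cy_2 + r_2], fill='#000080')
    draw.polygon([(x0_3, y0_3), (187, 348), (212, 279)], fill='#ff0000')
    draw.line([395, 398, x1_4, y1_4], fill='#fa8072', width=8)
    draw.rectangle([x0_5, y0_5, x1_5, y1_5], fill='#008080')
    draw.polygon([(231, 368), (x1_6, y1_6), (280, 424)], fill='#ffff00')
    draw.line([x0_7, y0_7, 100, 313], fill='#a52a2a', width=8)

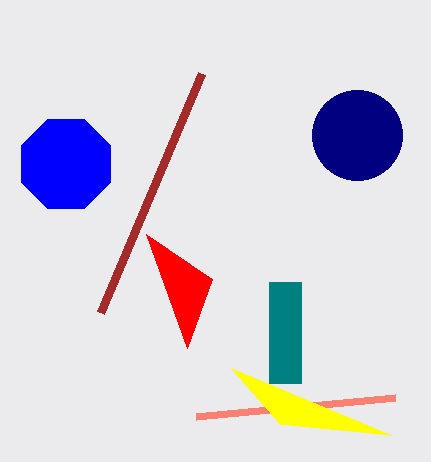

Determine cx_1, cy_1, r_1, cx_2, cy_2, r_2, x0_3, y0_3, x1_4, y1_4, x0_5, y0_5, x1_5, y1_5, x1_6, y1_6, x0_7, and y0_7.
cx_1 = 66; cy_1 = 164; r_1 = 48; cx_2 = 357; cy_2 = 135; r_2 = 45; x0_3 = 146; y0_3 = 234; x1_4 = 196; y1_4 = 417; x0_5 = 269; y0_5 = 282; x1_5 = 301; y1_5 = 383; x1_6 = 391; y1_6 = 435; x0_7 = 201; y0_7 = 74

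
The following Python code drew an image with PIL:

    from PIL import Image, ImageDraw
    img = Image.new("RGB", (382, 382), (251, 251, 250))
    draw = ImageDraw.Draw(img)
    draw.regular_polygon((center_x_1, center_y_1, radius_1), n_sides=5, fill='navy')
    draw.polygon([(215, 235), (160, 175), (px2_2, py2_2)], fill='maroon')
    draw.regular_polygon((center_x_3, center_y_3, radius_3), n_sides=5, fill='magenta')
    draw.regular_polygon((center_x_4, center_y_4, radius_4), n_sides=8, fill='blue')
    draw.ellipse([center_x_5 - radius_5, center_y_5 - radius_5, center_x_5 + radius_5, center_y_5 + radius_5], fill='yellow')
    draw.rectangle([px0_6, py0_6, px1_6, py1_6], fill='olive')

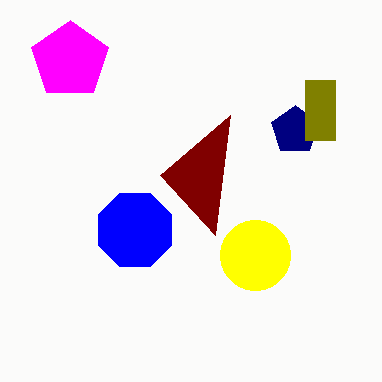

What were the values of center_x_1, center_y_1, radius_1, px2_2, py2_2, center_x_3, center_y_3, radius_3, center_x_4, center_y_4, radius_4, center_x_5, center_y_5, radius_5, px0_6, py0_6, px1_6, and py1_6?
center_x_1 = 295, center_y_1 = 130, radius_1 = 25, px2_2 = 230, py2_2 = 115, center_x_3 = 70, center_y_3 = 60, radius_3 = 40, center_x_4 = 135, center_y_4 = 230, radius_4 = 40, center_x_5 = 255, center_y_5 = 255, radius_5 = 35, px0_6 = 305, py0_6 = 80, px1_6 = 335, py1_6 = 140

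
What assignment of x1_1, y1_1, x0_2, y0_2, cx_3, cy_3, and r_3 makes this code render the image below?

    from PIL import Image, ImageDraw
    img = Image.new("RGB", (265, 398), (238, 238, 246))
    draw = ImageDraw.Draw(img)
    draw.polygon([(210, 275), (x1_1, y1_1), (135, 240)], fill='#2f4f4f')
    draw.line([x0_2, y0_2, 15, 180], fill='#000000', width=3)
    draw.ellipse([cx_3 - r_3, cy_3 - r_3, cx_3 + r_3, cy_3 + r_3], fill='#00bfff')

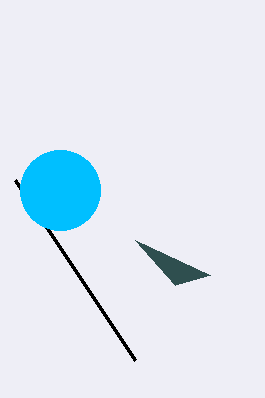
x1_1 = 175, y1_1 = 285, x0_2 = 135, y0_2 = 360, cx_3 = 60, cy_3 = 190, r_3 = 40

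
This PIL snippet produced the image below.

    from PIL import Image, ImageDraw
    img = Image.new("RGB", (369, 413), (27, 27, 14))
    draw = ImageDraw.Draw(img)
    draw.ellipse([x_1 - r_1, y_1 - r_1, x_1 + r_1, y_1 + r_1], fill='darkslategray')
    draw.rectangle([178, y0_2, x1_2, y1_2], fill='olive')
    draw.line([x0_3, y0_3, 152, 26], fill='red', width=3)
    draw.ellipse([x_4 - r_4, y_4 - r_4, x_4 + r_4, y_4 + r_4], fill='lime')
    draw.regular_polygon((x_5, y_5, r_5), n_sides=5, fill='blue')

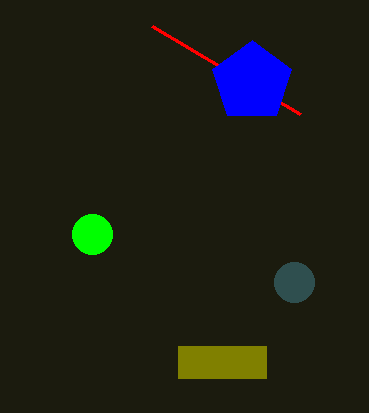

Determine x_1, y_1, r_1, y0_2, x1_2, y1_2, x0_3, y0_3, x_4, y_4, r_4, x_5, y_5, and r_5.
x_1 = 294, y_1 = 282, r_1 = 20, y0_2 = 346, x1_2 = 266, y1_2 = 378, x0_3 = 300, y0_3 = 114, x_4 = 92, y_4 = 234, r_4 = 20, x_5 = 252, y_5 = 82, r_5 = 42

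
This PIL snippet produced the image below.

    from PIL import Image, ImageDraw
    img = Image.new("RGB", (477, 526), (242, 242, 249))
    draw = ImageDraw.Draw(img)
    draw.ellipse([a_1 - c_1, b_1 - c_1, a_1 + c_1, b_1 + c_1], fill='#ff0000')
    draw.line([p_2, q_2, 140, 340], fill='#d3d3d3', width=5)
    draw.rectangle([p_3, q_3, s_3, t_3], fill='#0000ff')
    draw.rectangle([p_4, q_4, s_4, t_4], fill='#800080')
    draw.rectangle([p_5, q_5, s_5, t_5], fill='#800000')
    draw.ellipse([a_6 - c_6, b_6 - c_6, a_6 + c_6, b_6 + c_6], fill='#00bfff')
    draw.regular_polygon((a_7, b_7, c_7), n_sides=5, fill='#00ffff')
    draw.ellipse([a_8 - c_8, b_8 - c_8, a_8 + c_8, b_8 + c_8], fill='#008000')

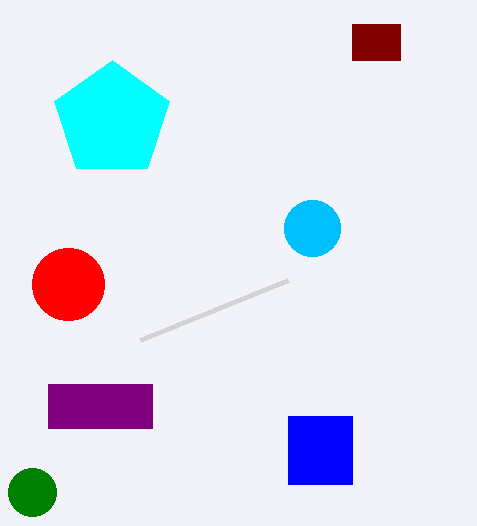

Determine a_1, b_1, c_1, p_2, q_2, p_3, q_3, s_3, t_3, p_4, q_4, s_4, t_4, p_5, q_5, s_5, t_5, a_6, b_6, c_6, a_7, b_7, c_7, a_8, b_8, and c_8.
a_1 = 68; b_1 = 284; c_1 = 36; p_2 = 288; q_2 = 280; p_3 = 288; q_3 = 416; s_3 = 352; t_3 = 484; p_4 = 48; q_4 = 384; s_4 = 152; t_4 = 428; p_5 = 352; q_5 = 24; s_5 = 400; t_5 = 60; a_6 = 312; b_6 = 228; c_6 = 28; a_7 = 112; b_7 = 120; c_7 = 60; a_8 = 32; b_8 = 492; c_8 = 24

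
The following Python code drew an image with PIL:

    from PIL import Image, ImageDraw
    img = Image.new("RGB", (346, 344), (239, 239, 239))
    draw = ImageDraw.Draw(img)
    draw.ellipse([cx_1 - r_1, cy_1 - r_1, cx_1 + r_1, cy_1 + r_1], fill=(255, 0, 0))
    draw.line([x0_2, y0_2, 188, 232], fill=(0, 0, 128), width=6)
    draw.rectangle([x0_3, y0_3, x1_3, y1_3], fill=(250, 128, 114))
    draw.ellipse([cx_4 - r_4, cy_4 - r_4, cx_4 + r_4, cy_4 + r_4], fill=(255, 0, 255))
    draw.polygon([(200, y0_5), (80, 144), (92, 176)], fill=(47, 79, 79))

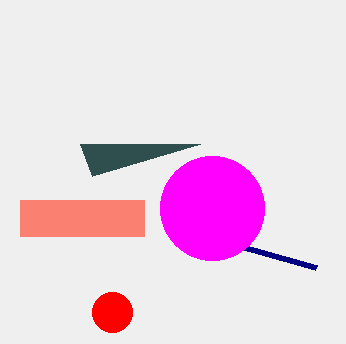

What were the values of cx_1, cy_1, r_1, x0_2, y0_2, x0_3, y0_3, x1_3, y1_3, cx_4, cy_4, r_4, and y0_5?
cx_1 = 112; cy_1 = 312; r_1 = 20; x0_2 = 316; y0_2 = 268; x0_3 = 20; y0_3 = 200; x1_3 = 144; y1_3 = 236; cx_4 = 212; cy_4 = 208; r_4 = 52; y0_5 = 144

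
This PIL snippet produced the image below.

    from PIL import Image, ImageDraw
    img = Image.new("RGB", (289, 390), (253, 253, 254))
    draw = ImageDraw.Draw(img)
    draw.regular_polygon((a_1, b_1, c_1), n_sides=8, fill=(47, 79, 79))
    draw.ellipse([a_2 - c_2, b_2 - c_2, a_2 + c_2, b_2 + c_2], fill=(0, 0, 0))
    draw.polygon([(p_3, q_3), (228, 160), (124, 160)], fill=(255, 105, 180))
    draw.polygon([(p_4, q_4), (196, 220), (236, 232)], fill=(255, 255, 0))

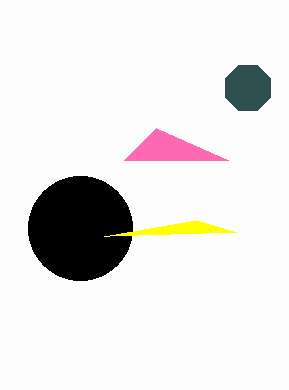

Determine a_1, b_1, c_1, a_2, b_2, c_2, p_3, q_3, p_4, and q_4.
a_1 = 248, b_1 = 88, c_1 = 24, a_2 = 80, b_2 = 228, c_2 = 52, p_3 = 156, q_3 = 128, p_4 = 104, q_4 = 236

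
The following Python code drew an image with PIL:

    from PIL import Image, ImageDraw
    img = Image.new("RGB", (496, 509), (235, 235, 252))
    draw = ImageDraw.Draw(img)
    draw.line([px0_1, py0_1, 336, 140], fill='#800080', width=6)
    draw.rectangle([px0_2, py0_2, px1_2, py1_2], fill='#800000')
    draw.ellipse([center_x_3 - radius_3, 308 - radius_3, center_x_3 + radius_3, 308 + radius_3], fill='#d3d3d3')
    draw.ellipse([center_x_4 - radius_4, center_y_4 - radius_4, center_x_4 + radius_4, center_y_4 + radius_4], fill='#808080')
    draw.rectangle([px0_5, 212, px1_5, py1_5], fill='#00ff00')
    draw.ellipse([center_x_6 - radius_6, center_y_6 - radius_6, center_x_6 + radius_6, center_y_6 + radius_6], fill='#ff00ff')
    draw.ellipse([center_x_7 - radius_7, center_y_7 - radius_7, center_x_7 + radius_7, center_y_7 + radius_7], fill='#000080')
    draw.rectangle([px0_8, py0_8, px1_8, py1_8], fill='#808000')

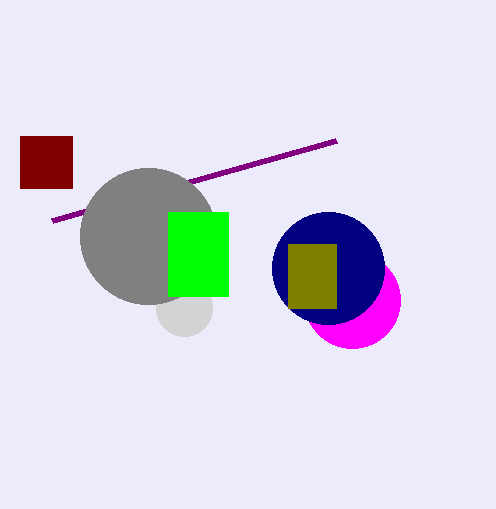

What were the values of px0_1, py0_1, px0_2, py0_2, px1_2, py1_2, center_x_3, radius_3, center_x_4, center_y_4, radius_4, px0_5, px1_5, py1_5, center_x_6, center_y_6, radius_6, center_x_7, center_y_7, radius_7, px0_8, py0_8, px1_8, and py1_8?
px0_1 = 52, py0_1 = 220, px0_2 = 20, py0_2 = 136, px1_2 = 72, py1_2 = 188, center_x_3 = 184, radius_3 = 28, center_x_4 = 148, center_y_4 = 236, radius_4 = 68, px0_5 = 168, px1_5 = 228, py1_5 = 296, center_x_6 = 352, center_y_6 = 300, radius_6 = 48, center_x_7 = 328, center_y_7 = 268, radius_7 = 56, px0_8 = 288, py0_8 = 244, px1_8 = 336, py1_8 = 308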